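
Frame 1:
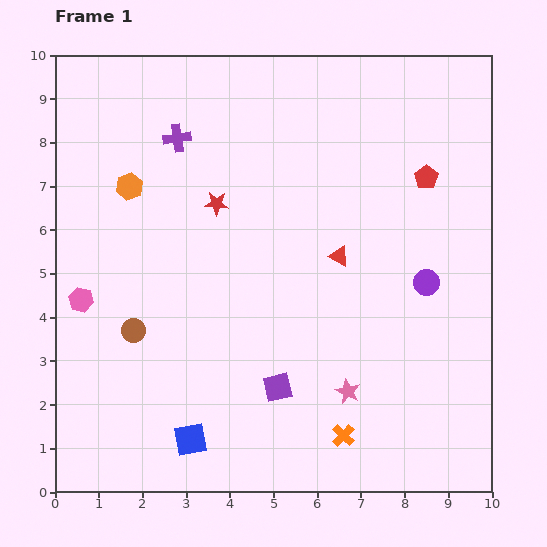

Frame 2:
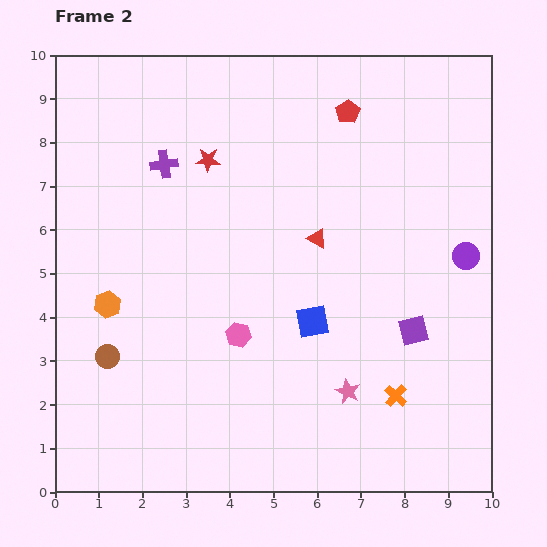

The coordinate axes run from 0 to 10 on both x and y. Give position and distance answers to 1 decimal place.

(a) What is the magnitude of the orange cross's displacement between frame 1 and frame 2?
1.5

The orange cross moved from (6.6, 1.3) to (7.8, 2.2), a distance of √(1.2² + 0.9²) ≈ 1.5.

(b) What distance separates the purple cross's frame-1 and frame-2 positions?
0.7

The purple cross moved from (2.8, 8.1) to (2.5, 7.5), a distance of √(0.3² + 0.6²) ≈ 0.7.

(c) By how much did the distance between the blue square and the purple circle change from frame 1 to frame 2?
-2.7

Distance in frame 1: 6.5. Distance in frame 2: 3.8.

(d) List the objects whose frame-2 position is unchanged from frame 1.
the pink star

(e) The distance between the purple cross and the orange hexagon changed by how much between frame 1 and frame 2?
+1.9

Distance in frame 1: 1.6. Distance in frame 2: 3.5.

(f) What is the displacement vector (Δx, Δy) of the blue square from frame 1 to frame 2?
(2.8, 2.7)

The blue square was at (3.1, 1.2) in frame 1 and (5.9, 3.9) in frame 2.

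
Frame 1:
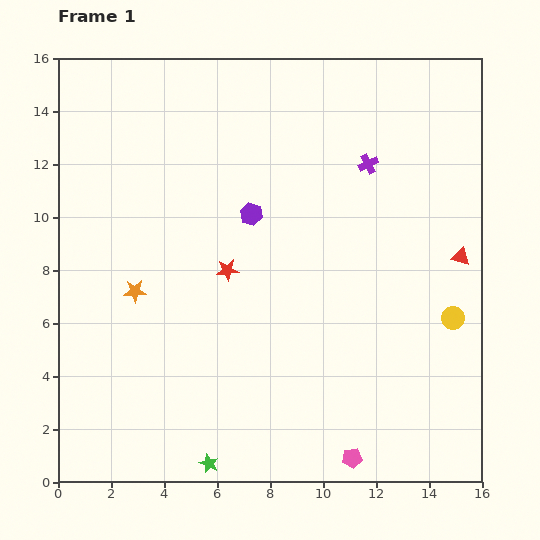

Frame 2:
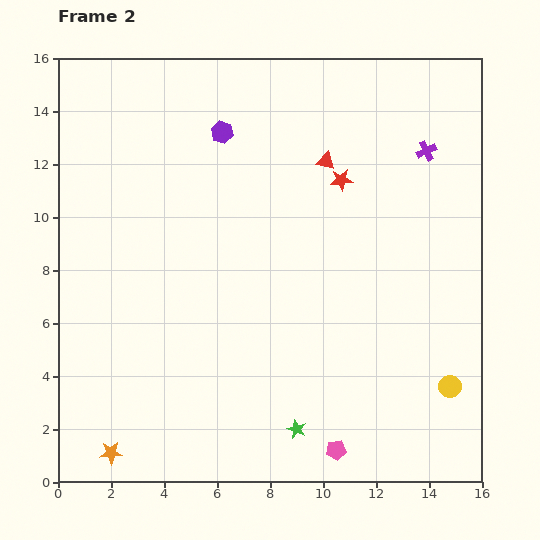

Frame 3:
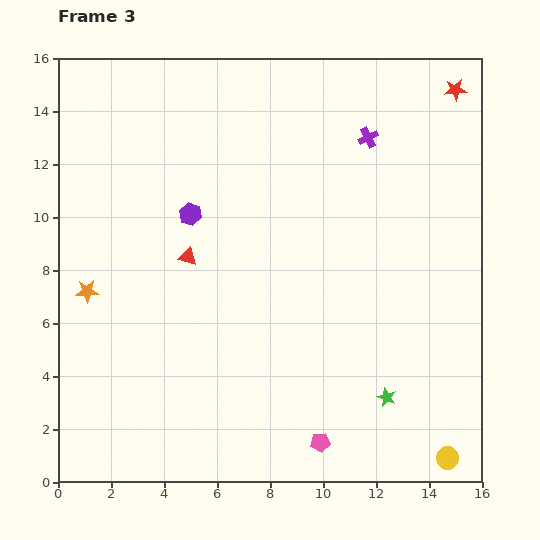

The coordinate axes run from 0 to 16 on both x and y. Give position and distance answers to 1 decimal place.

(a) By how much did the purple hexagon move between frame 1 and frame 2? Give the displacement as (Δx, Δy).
(-1.1, 3.1)

The purple hexagon was at (7.3, 10.1) in frame 1 and (6.2, 13.2) in frame 2.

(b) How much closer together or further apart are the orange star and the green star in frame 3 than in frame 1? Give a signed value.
+4.9

Distance in frame 1: 7.1. Distance in frame 3: 12.0.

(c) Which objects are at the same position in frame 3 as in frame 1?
none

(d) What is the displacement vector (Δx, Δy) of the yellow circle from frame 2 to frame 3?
(-0.1, -2.7)

The yellow circle was at (14.8, 3.6) in frame 2 and (14.7, 0.9) in frame 3.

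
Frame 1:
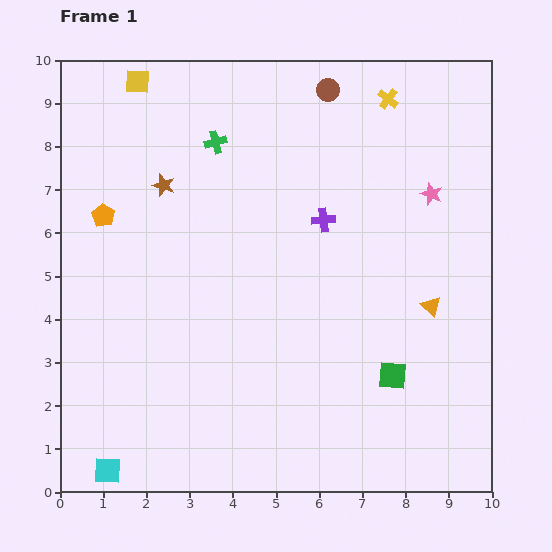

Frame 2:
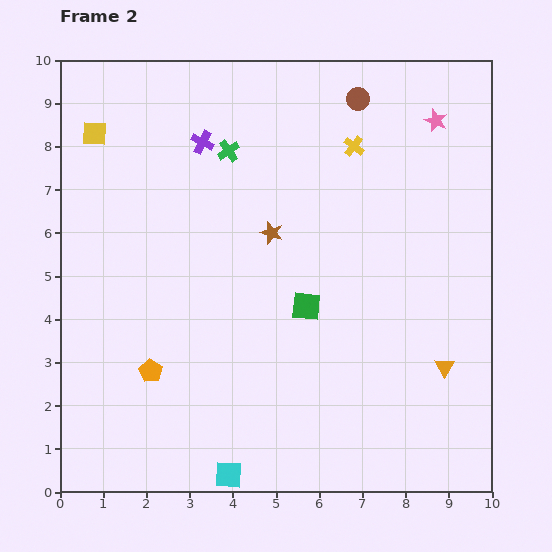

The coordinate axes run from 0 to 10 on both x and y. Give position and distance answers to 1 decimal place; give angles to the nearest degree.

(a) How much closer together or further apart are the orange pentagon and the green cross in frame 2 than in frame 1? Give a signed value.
+2.3

Distance in frame 1: 3.1. Distance in frame 2: 5.4.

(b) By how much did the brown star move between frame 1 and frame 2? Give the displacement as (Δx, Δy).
(2.5, -1.1)

The brown star was at (2.4, 7.1) in frame 1 and (4.9, 6.0) in frame 2.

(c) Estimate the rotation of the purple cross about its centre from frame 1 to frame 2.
32° clockwise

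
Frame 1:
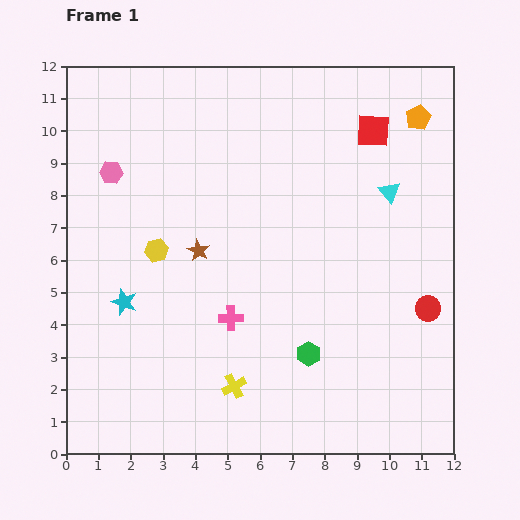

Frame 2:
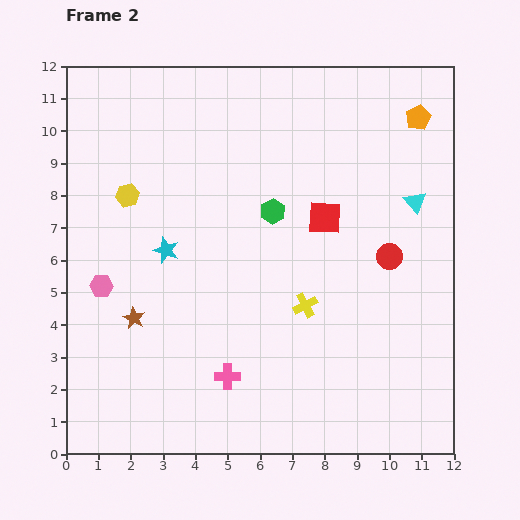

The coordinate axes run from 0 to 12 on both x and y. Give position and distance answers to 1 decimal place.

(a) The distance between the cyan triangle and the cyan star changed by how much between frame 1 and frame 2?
-1.1

Distance in frame 1: 8.9. Distance in frame 2: 7.8.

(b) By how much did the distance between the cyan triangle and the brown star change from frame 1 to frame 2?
+3.2

Distance in frame 1: 6.2. Distance in frame 2: 9.4.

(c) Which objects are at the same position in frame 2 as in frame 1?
the orange pentagon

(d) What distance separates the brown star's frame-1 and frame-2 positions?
2.9

The brown star moved from (4.1, 6.3) to (2.1, 4.2), a distance of √(2.0² + 2.1²) ≈ 2.9.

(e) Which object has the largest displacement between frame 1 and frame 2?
the green hexagon

(moved 4.5; next 3.5)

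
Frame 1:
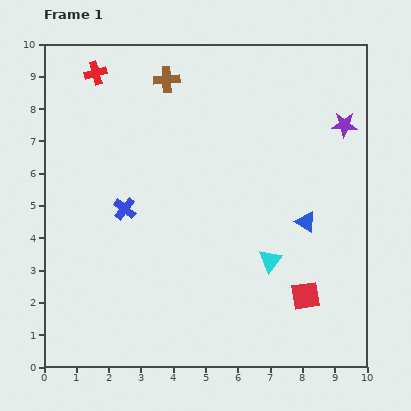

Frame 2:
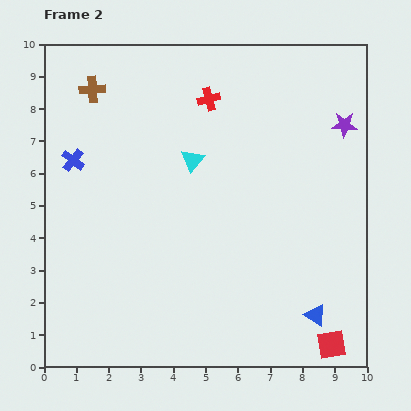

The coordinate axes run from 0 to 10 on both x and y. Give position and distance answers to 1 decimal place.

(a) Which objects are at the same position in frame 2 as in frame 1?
the purple star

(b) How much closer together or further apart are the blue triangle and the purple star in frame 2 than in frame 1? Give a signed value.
+2.8

Distance in frame 1: 3.2. Distance in frame 2: 6.0.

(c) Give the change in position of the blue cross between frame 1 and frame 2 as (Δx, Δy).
(-1.6, 1.5)

The blue cross was at (2.5, 4.9) in frame 1 and (0.9, 6.4) in frame 2.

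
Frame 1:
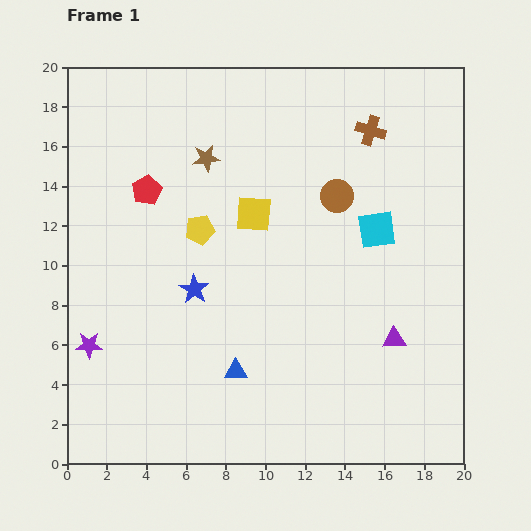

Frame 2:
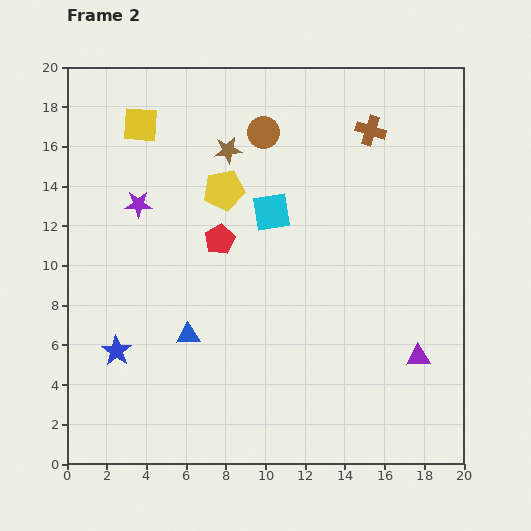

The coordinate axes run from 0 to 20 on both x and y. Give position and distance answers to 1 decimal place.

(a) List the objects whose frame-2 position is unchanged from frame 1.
the brown cross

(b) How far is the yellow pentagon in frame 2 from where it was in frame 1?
2.3

The yellow pentagon moved from (6.7, 11.8) to (7.9, 13.8), a distance of √(1.2² + 2.0²) ≈ 2.3.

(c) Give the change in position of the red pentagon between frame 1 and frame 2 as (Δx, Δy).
(3.7, -2.5)

The red pentagon was at (4.0, 13.8) in frame 1 and (7.7, 11.3) in frame 2.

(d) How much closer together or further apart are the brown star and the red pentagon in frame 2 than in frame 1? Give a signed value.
+1.1

Distance in frame 1: 3.4. Distance in frame 2: 4.5.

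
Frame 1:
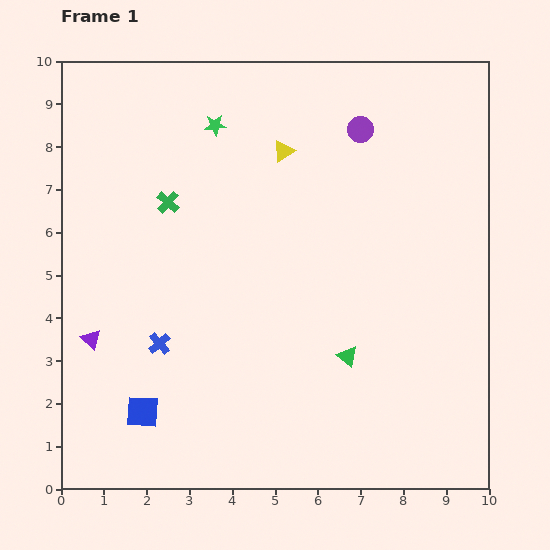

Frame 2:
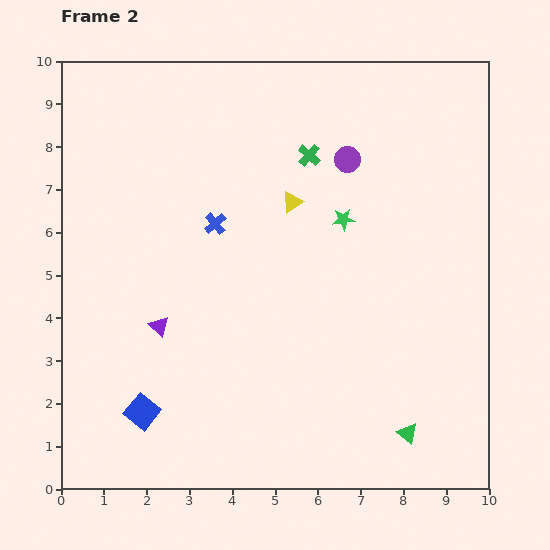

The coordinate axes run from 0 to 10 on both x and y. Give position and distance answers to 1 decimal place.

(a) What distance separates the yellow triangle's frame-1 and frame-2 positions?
1.2

The yellow triangle moved from (5.2, 7.9) to (5.4, 6.7), a distance of √(0.2² + 1.2²) ≈ 1.2.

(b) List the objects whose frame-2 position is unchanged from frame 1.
the blue square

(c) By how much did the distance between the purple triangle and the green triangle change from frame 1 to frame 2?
+0.3

Distance in frame 1: 6.0. Distance in frame 2: 6.3.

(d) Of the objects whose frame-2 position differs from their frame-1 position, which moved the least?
the purple circle

(moved 0.8)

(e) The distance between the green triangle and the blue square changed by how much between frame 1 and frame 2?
+1.2

Distance in frame 1: 5.0. Distance in frame 2: 6.2.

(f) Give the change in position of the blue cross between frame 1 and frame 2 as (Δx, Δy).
(1.3, 2.8)

The blue cross was at (2.3, 3.4) in frame 1 and (3.6, 6.2) in frame 2.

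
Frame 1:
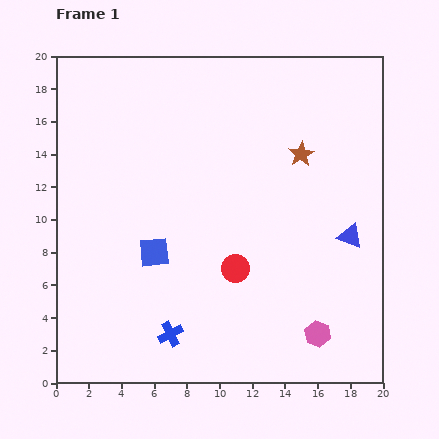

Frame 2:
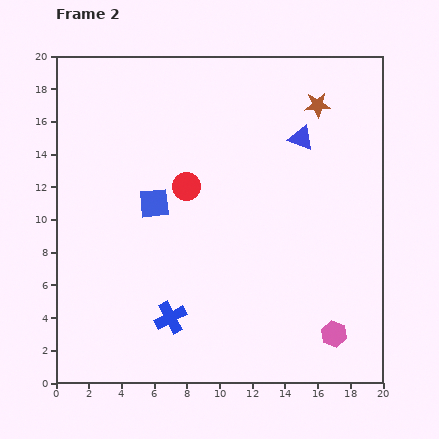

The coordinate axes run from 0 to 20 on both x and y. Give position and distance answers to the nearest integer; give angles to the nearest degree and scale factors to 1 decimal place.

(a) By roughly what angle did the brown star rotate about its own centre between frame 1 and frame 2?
26° clockwise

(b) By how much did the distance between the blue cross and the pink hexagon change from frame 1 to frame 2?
+1

Distance in frame 1: 9. Distance in frame 2: 10.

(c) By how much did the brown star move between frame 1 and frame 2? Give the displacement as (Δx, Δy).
(1, 3)

The brown star was at (15, 14) in frame 1 and (16, 17) in frame 2.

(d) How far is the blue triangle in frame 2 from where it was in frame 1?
7

The blue triangle moved from (18, 9) to (15, 15), a distance of √(3² + 6²) ≈ 7.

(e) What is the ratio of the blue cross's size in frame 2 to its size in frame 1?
1.3×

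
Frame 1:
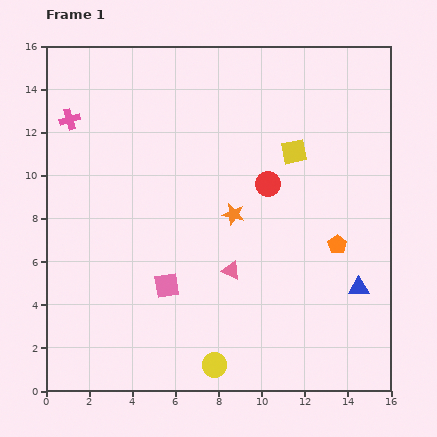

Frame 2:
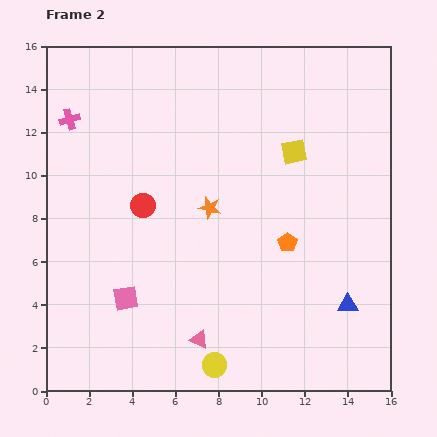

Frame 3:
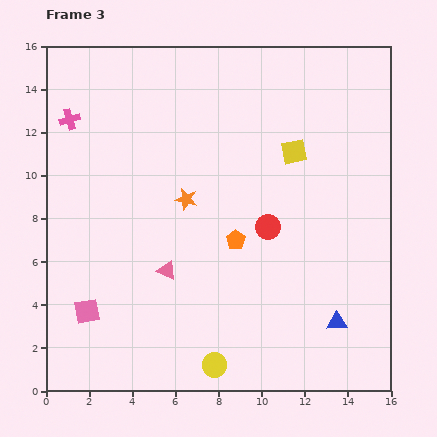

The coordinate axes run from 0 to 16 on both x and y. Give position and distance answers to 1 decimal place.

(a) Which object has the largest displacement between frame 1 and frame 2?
the red circle

(moved 5.9; next 3.5)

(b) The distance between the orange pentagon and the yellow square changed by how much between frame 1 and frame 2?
-0.5

Distance in frame 1: 4.7. Distance in frame 2: 4.2.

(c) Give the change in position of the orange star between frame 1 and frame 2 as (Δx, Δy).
(-1.1, 0.3)

The orange star was at (8.7, 8.2) in frame 1 and (7.6, 8.5) in frame 2.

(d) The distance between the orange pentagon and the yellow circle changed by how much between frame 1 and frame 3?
-2.1

Distance in frame 1: 8.0. Distance in frame 3: 5.9.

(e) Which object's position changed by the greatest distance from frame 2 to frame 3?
the red circle

(moved 5.9; next 3.5)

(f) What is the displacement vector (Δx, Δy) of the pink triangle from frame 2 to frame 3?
(-1.5, 3.2)

The pink triangle was at (7.1, 2.4) in frame 2 and (5.6, 5.6) in frame 3.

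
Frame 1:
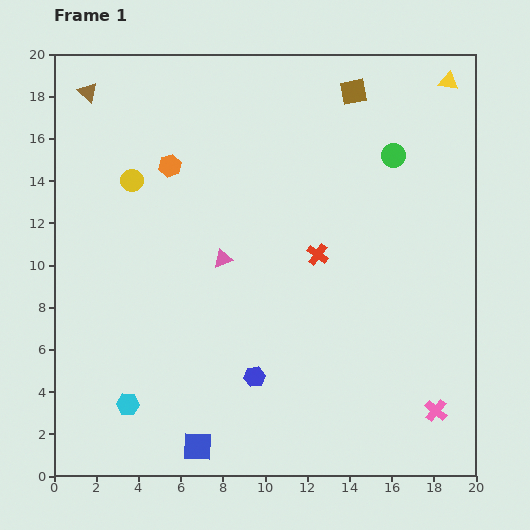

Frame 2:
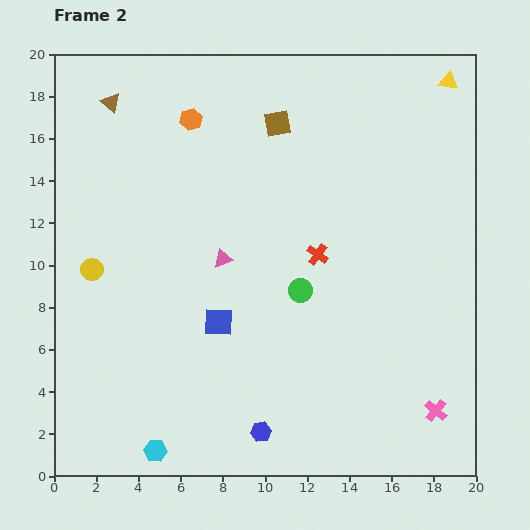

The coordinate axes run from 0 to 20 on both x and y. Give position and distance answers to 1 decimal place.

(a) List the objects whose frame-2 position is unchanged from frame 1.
the yellow triangle, the pink cross, the red cross, the pink triangle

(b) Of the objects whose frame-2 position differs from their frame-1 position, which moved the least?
the brown triangle

(moved 1.2)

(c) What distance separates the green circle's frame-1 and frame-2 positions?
7.8

The green circle moved from (16.1, 15.2) to (11.7, 8.8), a distance of √(4.4² + 6.4²) ≈ 7.8.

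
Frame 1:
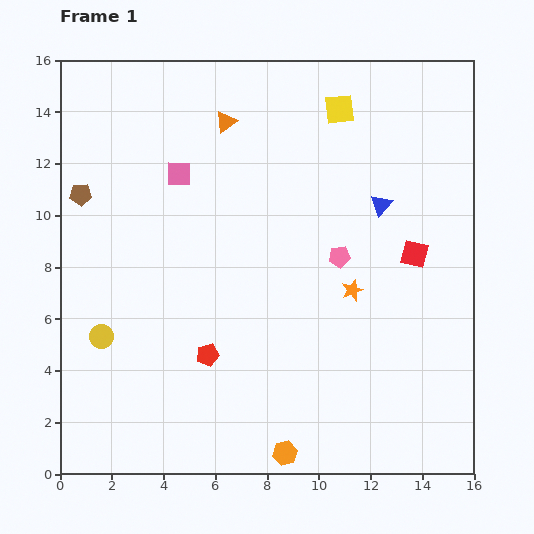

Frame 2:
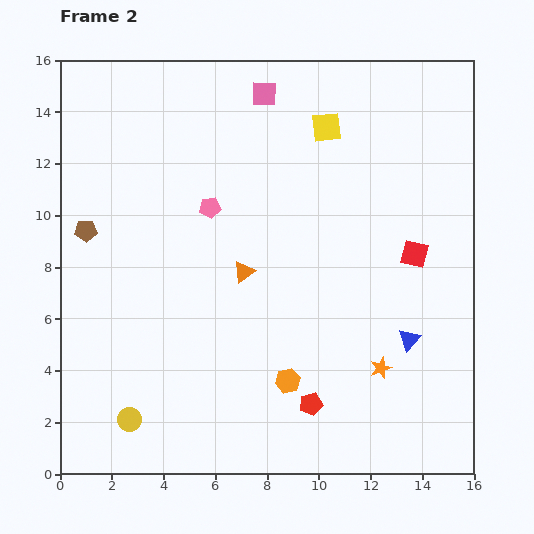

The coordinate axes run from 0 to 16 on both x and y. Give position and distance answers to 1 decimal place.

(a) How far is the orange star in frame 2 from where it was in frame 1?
3.2

The orange star moved from (11.3, 7.1) to (12.4, 4.1), a distance of √(1.1² + 3.0²) ≈ 3.2.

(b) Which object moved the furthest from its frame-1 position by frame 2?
the orange triangle

(moved 5.8; next 5.3)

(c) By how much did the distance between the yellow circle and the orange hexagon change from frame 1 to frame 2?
-2.1

Distance in frame 1: 8.4. Distance in frame 2: 6.3.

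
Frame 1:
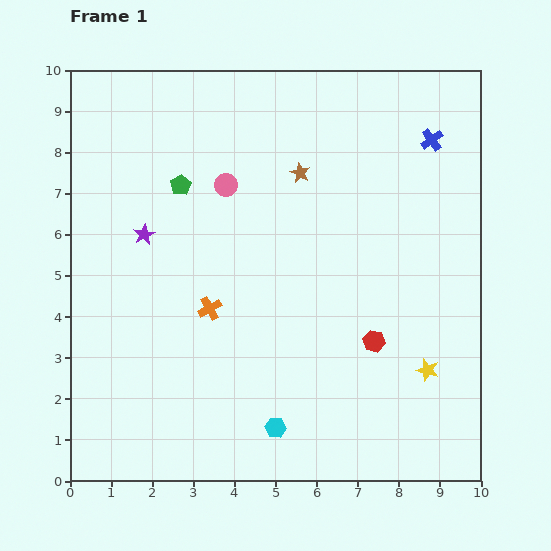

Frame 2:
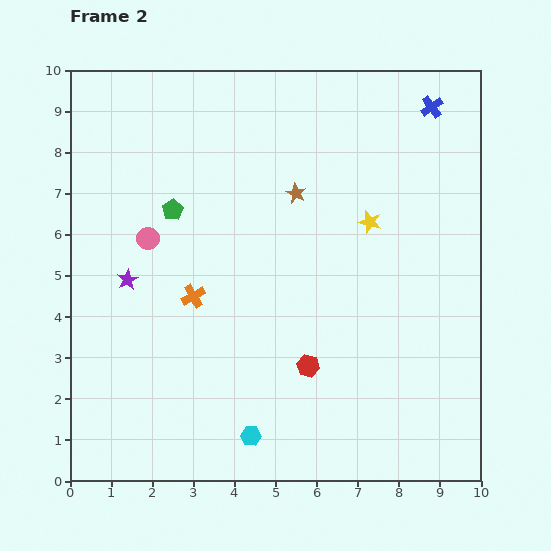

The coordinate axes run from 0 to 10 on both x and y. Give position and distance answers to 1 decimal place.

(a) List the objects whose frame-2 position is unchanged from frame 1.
none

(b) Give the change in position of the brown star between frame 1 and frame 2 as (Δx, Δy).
(-0.1, -0.5)

The brown star was at (5.6, 7.5) in frame 1 and (5.5, 7.0) in frame 2.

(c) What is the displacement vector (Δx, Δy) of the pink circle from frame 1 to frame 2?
(-1.9, -1.3)

The pink circle was at (3.8, 7.2) in frame 1 and (1.9, 5.9) in frame 2.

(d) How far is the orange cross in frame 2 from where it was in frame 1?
0.5

The orange cross moved from (3.4, 4.2) to (3.0, 4.5), a distance of √(0.4² + 0.3²) ≈ 0.5.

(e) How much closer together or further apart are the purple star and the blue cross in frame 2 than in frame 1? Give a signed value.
+1.1

Distance in frame 1: 7.4. Distance in frame 2: 8.5.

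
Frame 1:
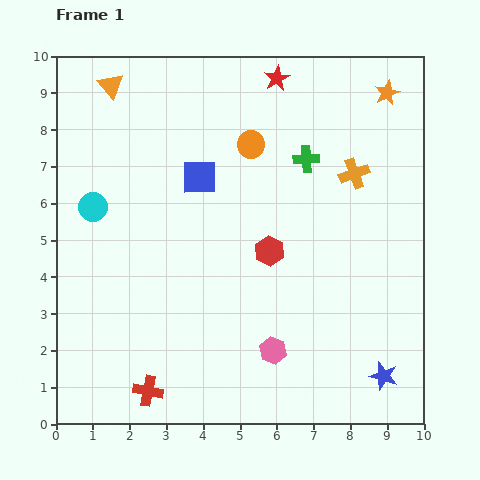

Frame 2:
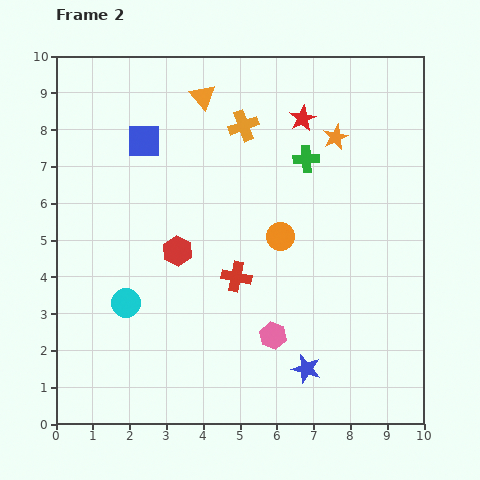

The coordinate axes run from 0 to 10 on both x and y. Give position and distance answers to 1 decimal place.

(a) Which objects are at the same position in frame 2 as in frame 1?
the green cross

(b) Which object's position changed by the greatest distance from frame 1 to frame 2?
the red cross

(moved 3.9; next 3.3)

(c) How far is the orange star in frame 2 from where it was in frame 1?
1.8

The orange star moved from (9.0, 9.0) to (7.6, 7.8), a distance of √(1.4² + 1.2²) ≈ 1.8.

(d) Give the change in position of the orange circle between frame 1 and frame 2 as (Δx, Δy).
(0.8, -2.5)

The orange circle was at (5.3, 7.6) in frame 1 and (6.1, 5.1) in frame 2.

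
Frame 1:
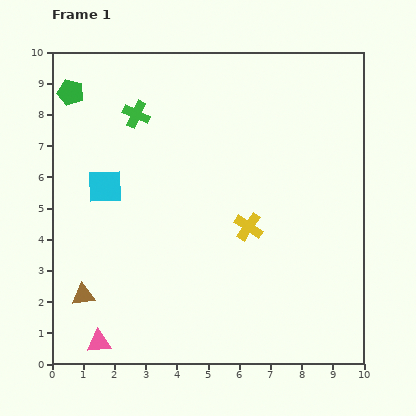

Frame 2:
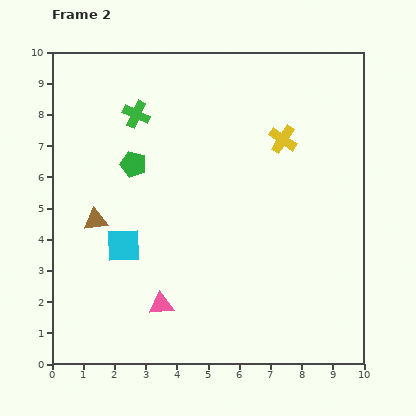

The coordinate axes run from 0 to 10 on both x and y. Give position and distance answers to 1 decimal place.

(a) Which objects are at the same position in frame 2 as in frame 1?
the green cross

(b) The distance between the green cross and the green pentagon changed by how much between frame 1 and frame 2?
-0.6

Distance in frame 1: 2.2. Distance in frame 2: 1.6.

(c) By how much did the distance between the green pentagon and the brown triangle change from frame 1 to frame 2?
-4.3

Distance in frame 1: 6.5. Distance in frame 2: 2.2.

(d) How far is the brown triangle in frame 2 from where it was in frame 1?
2.4

The brown triangle moved from (1.0, 2.2) to (1.4, 4.6), a distance of √(0.4² + 2.4²) ≈ 2.4.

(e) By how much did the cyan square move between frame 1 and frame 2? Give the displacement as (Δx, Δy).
(0.6, -1.9)

The cyan square was at (1.7, 5.7) in frame 1 and (2.3, 3.8) in frame 2.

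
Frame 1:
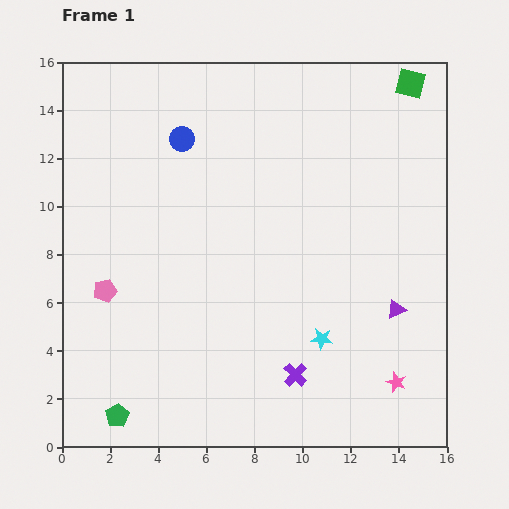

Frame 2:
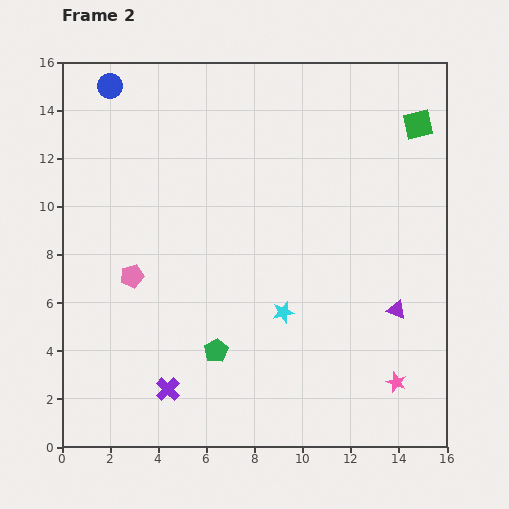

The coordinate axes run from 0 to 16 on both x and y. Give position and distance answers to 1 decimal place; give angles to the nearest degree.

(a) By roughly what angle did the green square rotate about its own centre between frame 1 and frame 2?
26° counter-clockwise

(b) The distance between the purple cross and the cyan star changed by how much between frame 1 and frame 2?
+3.9

Distance in frame 1: 1.9. Distance in frame 2: 5.8.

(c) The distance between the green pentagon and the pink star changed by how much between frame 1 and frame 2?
-4.1

Distance in frame 1: 11.7. Distance in frame 2: 7.6.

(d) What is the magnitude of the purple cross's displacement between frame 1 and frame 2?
5.3

The purple cross moved from (9.7, 3.0) to (4.4, 2.4), a distance of √(5.3² + 0.6²) ≈ 5.3.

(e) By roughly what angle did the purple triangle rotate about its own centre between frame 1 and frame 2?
44° clockwise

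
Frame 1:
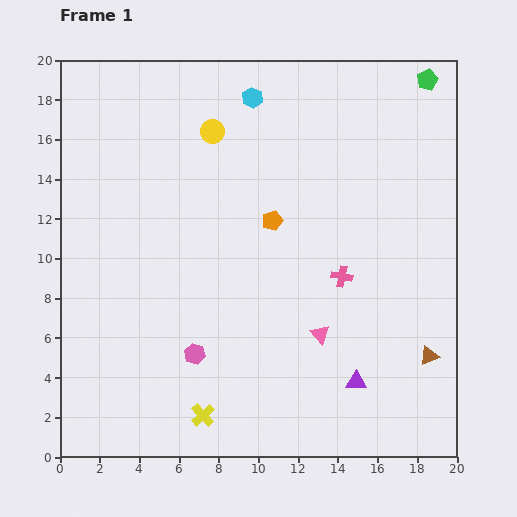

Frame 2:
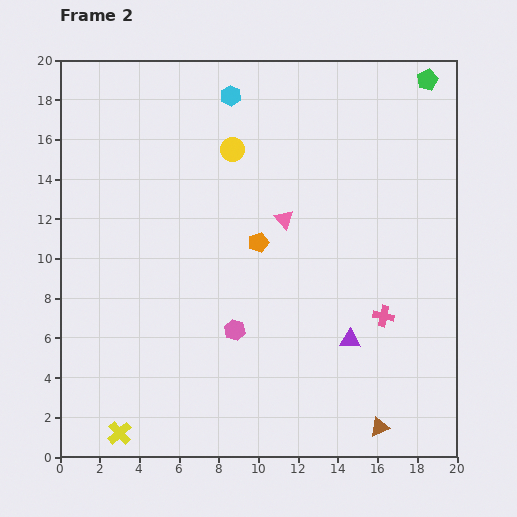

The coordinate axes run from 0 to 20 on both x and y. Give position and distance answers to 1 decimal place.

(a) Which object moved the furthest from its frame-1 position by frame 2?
the pink triangle

(moved 6.1; next 4.4)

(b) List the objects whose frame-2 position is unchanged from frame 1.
the green pentagon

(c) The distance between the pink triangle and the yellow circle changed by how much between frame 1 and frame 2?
-7.1

Distance in frame 1: 11.5. Distance in frame 2: 4.4.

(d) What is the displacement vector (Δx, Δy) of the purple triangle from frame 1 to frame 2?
(-0.3, 2.1)

The purple triangle was at (14.9, 3.8) in frame 1 and (14.6, 5.9) in frame 2.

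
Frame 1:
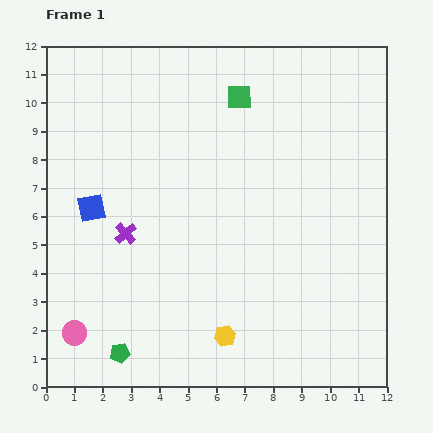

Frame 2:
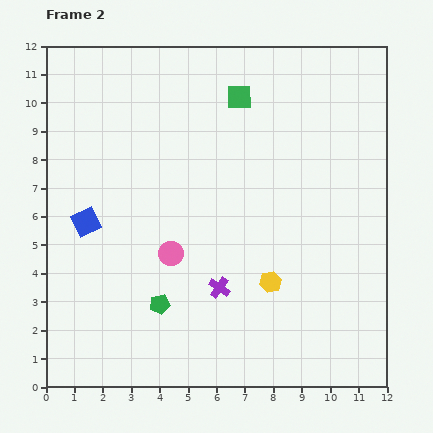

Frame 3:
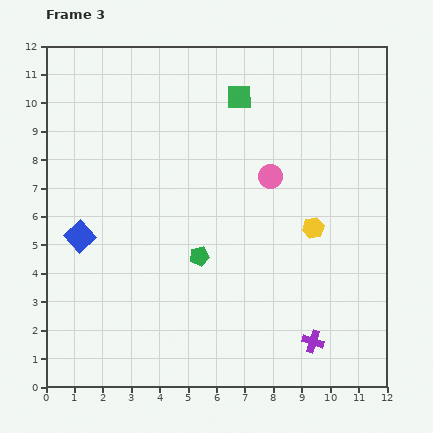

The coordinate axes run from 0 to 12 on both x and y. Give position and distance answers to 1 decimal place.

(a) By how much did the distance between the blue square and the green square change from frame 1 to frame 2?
+0.5

Distance in frame 1: 6.5. Distance in frame 2: 7.0.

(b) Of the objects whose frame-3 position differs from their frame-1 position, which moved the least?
the blue square

(moved 1.1)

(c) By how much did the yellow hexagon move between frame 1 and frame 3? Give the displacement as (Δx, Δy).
(3.1, 3.8)

The yellow hexagon was at (6.3, 1.8) in frame 1 and (9.4, 5.6) in frame 3.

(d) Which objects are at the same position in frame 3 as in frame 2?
the green square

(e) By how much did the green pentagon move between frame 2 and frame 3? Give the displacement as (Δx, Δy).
(1.4, 1.7)

The green pentagon was at (4.0, 2.9) in frame 2 and (5.4, 4.6) in frame 3.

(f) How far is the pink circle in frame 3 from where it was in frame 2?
4.4

The pink circle moved from (4.4, 4.7) to (7.9, 7.4), a distance of √(3.5² + 2.7²) ≈ 4.4.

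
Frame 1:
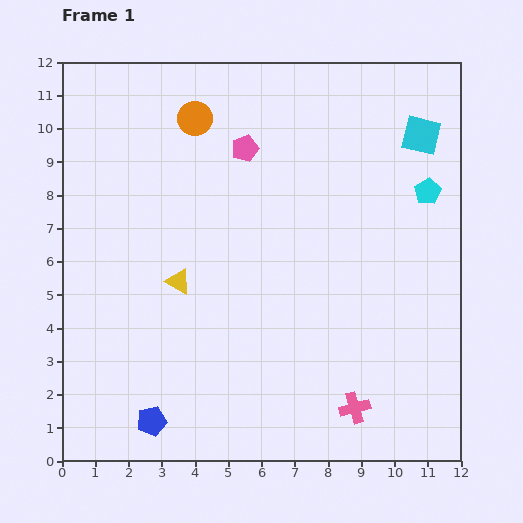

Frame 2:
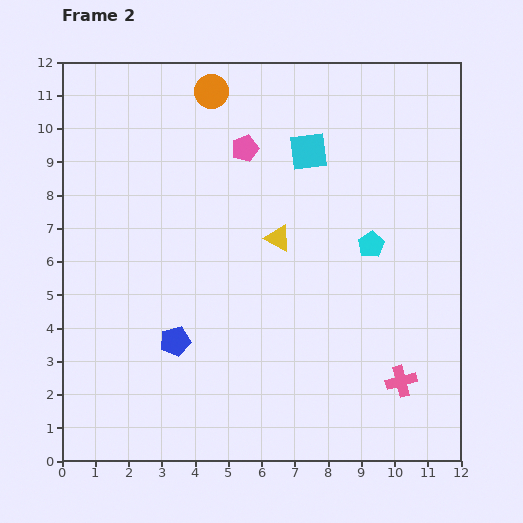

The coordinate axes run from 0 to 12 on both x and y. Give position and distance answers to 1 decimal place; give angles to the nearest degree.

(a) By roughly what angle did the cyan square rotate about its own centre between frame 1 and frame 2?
20° counter-clockwise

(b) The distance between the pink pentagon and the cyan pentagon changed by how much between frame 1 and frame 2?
-0.9

Distance in frame 1: 5.7. Distance in frame 2: 4.8.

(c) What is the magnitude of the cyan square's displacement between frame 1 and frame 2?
3.4

The cyan square moved from (10.8, 9.8) to (7.4, 9.3), a distance of √(3.4² + 0.5²) ≈ 3.4.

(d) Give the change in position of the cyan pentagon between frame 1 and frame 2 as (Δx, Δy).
(-1.7, -1.6)

The cyan pentagon was at (11.0, 8.1) in frame 1 and (9.3, 6.5) in frame 2.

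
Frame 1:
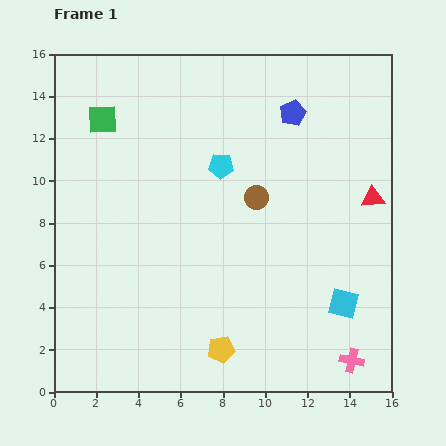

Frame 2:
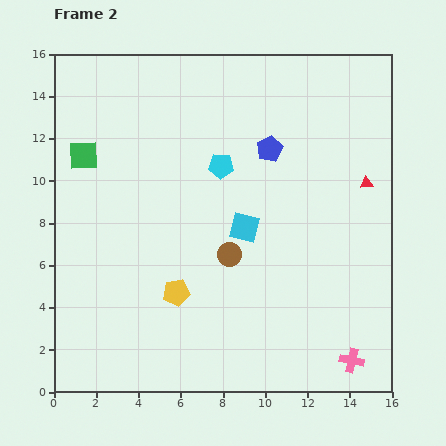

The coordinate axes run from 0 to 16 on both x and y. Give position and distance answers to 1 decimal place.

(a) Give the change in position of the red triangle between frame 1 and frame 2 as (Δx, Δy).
(-0.3, 0.7)

The red triangle was at (15.1, 9.2) in frame 1 and (14.8, 9.9) in frame 2.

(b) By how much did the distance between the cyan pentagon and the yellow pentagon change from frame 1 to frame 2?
-2.3

Distance in frame 1: 8.7. Distance in frame 2: 6.4.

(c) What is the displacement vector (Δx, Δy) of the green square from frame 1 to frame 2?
(-0.9, -1.7)

The green square was at (2.3, 12.9) in frame 1 and (1.4, 11.2) in frame 2.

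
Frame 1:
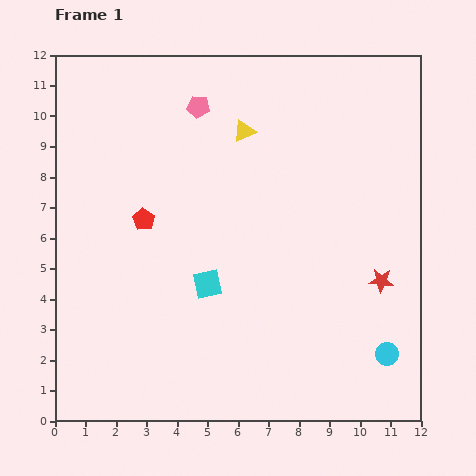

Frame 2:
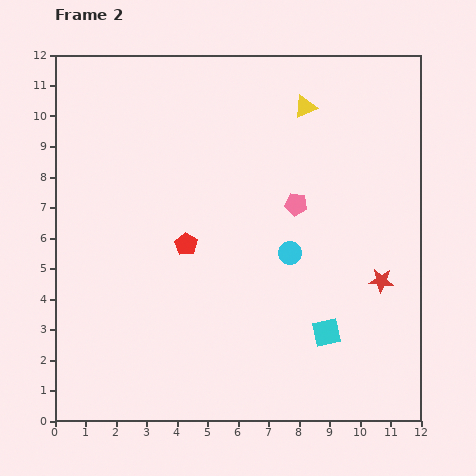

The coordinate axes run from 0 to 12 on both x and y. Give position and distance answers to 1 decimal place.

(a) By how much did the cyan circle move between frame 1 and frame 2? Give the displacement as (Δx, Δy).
(-3.2, 3.3)

The cyan circle was at (10.9, 2.2) in frame 1 and (7.7, 5.5) in frame 2.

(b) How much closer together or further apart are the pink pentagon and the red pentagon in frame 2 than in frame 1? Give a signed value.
-0.3

Distance in frame 1: 4.1. Distance in frame 2: 3.8.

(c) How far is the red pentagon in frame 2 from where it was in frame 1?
1.6

The red pentagon moved from (2.9, 6.6) to (4.3, 5.8), a distance of √(1.4² + 0.8²) ≈ 1.6.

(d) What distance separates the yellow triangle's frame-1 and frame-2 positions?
2.2

The yellow triangle moved from (6.2, 9.5) to (8.2, 10.3), a distance of √(2.0² + 0.8²) ≈ 2.2.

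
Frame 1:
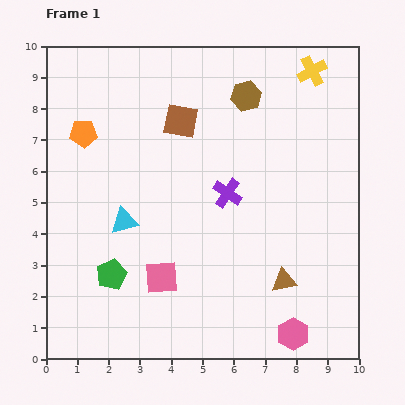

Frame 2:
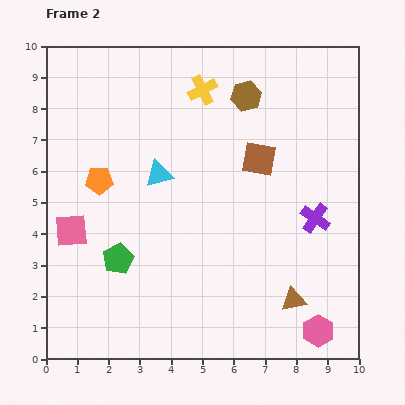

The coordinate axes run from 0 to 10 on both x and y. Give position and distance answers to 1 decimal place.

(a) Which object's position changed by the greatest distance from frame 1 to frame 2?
the yellow cross

(moved 3.6; next 3.3)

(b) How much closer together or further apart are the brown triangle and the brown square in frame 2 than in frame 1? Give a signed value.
-1.5

Distance in frame 1: 6.1. Distance in frame 2: 4.6.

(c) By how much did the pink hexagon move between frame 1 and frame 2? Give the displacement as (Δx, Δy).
(0.8, 0.1)

The pink hexagon was at (7.9, 0.8) in frame 1 and (8.7, 0.9) in frame 2.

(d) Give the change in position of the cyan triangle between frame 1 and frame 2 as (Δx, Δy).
(1.1, 1.5)

The cyan triangle was at (2.5, 4.4) in frame 1 and (3.6, 5.9) in frame 2.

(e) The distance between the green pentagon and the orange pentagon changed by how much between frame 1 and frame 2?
-2.0

Distance in frame 1: 4.6. Distance in frame 2: 2.6.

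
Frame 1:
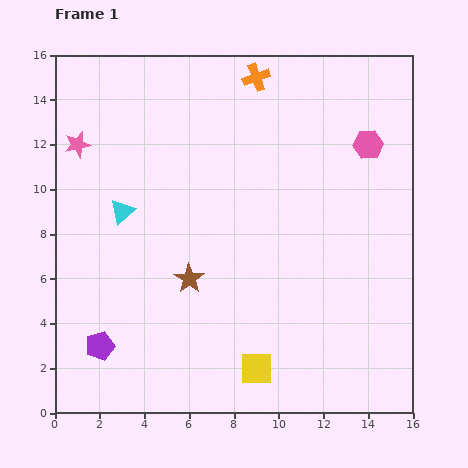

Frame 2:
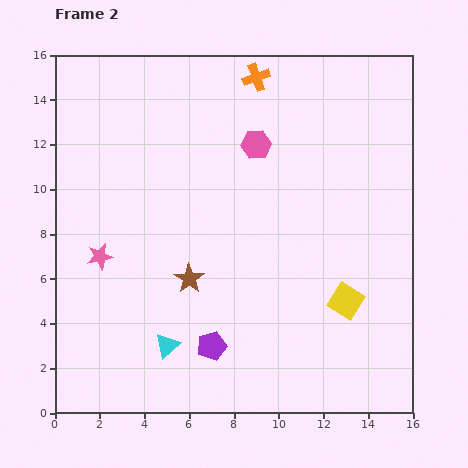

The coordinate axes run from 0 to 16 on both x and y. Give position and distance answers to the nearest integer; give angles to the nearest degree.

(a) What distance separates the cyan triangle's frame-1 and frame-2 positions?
6

The cyan triangle moved from (3, 9) to (5, 3), a distance of √(2² + 6²) ≈ 6.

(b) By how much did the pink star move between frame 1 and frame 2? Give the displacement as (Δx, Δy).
(1, -5)

The pink star was at (1, 12) in frame 1 and (2, 7) in frame 2.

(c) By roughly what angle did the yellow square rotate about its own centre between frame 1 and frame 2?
31° clockwise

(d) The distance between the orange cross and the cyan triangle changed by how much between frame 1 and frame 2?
+5

Distance in frame 1: 8. Distance in frame 2: 13.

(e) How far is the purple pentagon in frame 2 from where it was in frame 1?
5

The purple pentagon moved from (2, 3) to (7, 3), a distance of √(5² + 0²) ≈ 5.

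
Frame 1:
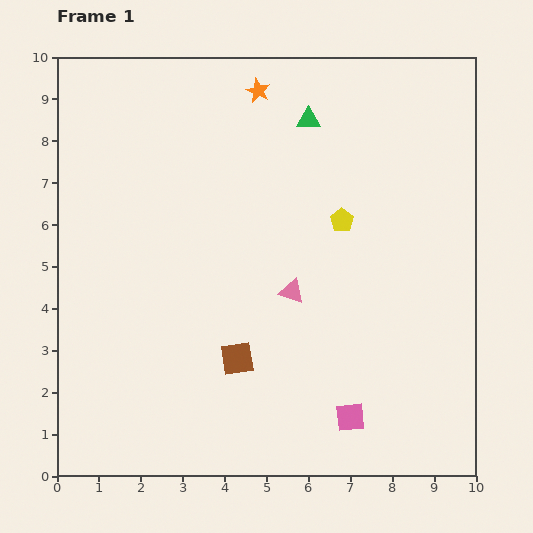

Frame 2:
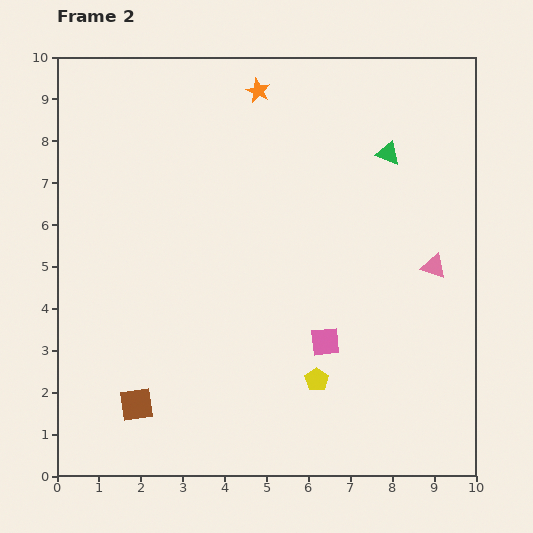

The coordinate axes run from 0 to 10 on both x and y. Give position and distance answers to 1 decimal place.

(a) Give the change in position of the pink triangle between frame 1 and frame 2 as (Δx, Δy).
(3.4, 0.6)

The pink triangle was at (5.6, 4.4) in frame 1 and (9.0, 5.0) in frame 2.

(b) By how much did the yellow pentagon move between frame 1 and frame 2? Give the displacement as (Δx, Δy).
(-0.6, -3.8)

The yellow pentagon was at (6.8, 6.1) in frame 1 and (6.2, 2.3) in frame 2.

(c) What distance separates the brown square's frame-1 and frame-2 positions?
2.6

The brown square moved from (4.3, 2.8) to (1.9, 1.7), a distance of √(2.4² + 1.1²) ≈ 2.6.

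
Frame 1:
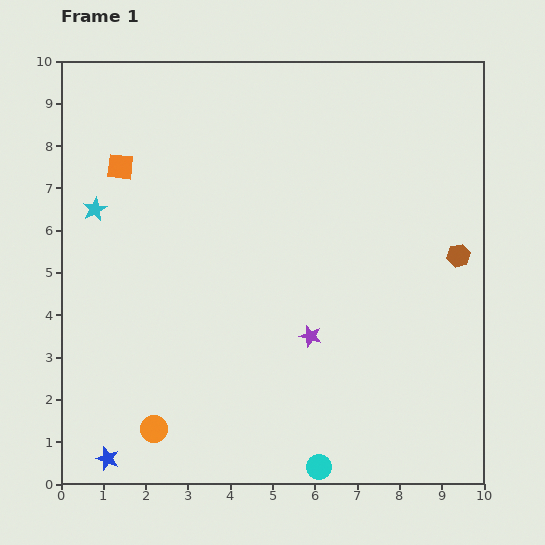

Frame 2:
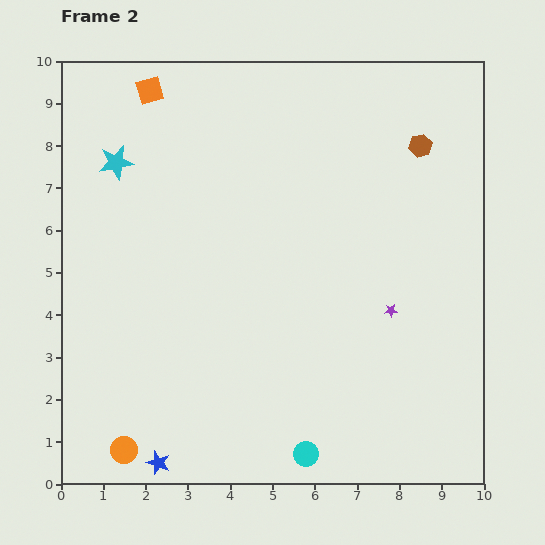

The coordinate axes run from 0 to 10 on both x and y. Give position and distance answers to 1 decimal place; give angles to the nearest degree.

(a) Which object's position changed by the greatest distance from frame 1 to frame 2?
the brown hexagon

(moved 2.8; next 2.0)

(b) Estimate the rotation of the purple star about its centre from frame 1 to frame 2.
21° counter-clockwise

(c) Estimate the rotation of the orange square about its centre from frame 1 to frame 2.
23° counter-clockwise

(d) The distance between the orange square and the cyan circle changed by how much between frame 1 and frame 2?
+0.9

Distance in frame 1: 8.5. Distance in frame 2: 9.4.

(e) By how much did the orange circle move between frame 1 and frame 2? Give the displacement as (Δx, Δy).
(-0.7, -0.5)

The orange circle was at (2.2, 1.3) in frame 1 and (1.5, 0.8) in frame 2.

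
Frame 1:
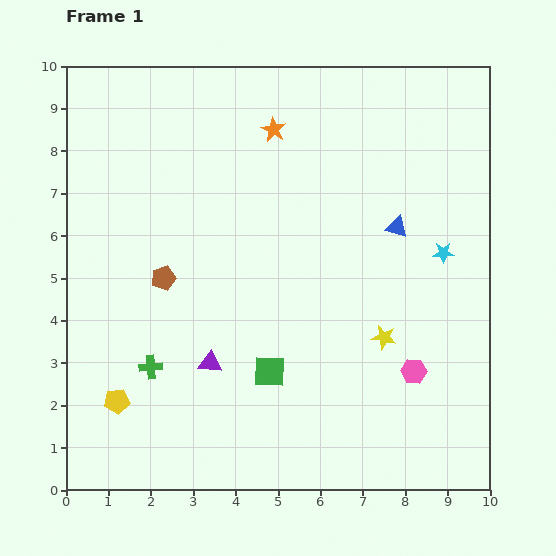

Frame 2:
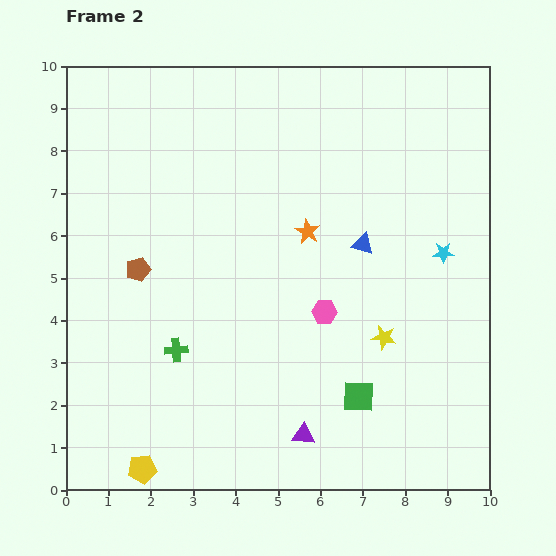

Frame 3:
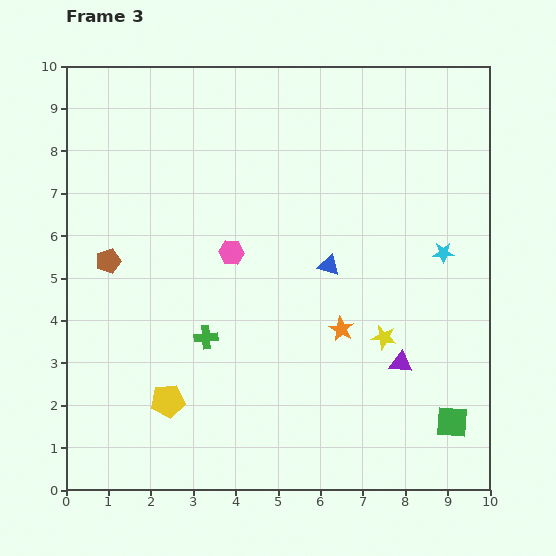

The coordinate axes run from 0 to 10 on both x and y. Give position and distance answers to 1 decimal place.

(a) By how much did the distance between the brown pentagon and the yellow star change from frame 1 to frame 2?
+0.6

Distance in frame 1: 5.4. Distance in frame 2: 6.0.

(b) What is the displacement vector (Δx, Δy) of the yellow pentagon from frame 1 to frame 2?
(0.6, -1.6)

The yellow pentagon was at (1.2, 2.1) in frame 1 and (1.8, 0.5) in frame 2.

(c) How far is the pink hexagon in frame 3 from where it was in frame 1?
5.1

The pink hexagon moved from (8.2, 2.8) to (3.9, 5.6), a distance of √(4.3² + 2.8²) ≈ 5.1.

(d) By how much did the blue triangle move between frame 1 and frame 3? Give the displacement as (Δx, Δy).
(-1.6, -0.9)

The blue triangle was at (7.8, 6.2) in frame 1 and (6.2, 5.3) in frame 3.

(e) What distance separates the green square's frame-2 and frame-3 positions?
2.3

The green square moved from (6.9, 2.2) to (9.1, 1.6), a distance of √(2.2² + 0.6²) ≈ 2.3.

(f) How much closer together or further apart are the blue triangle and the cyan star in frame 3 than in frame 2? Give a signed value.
+0.8

Distance in frame 2: 1.9. Distance in frame 3: 2.7.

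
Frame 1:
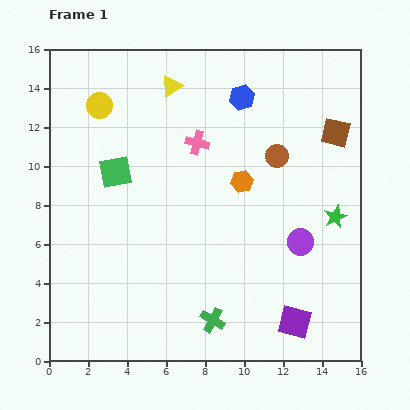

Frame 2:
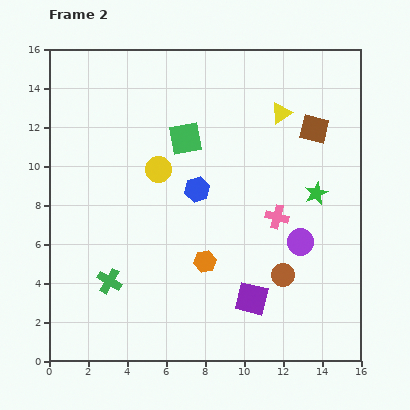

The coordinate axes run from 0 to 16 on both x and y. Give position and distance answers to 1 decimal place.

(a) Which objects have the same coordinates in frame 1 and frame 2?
the purple circle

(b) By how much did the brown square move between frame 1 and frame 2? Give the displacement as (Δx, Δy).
(-1.1, 0.2)

The brown square was at (14.7, 11.7) in frame 1 and (13.6, 11.9) in frame 2.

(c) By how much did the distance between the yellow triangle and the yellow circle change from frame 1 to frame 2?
+3.1

Distance in frame 1: 3.8. Distance in frame 2: 6.9.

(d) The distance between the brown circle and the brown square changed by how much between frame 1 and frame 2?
+4.5

Distance in frame 1: 3.2. Distance in frame 2: 7.7.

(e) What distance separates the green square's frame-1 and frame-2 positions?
4.0

The green square moved from (3.4, 9.7) to (7.0, 11.4), a distance of √(3.6² + 1.7²) ≈ 4.0.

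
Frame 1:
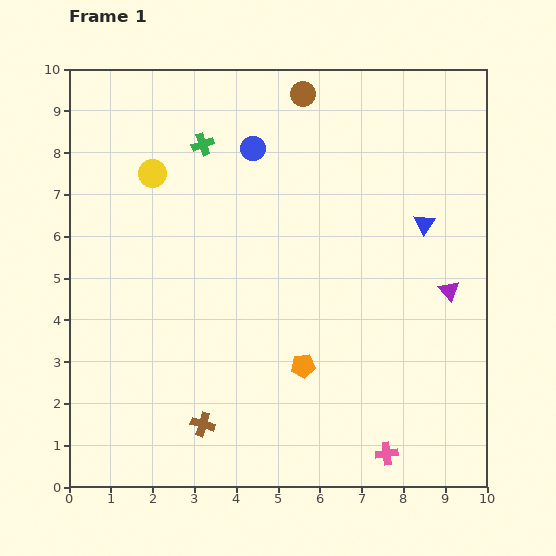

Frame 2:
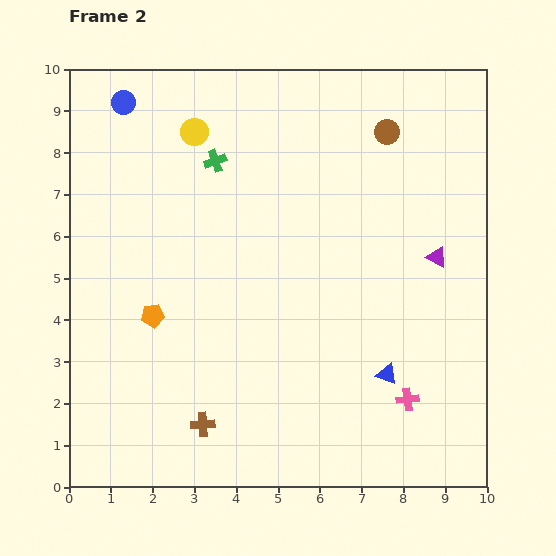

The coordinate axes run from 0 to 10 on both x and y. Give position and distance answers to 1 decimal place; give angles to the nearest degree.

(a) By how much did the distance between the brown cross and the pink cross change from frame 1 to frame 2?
+0.4

Distance in frame 1: 4.5. Distance in frame 2: 4.9.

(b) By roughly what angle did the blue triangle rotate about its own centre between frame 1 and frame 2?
45° counter-clockwise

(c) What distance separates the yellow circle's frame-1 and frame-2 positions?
1.4

The yellow circle moved from (2.0, 7.5) to (3.0, 8.5), a distance of √(1.0² + 1.0²) ≈ 1.4.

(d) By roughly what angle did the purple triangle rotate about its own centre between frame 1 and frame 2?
21° counter-clockwise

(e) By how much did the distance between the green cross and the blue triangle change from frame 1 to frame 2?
+0.9

Distance in frame 1: 5.6. Distance in frame 2: 6.5.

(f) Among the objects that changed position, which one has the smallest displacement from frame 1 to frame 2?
the green cross

(moved 0.5)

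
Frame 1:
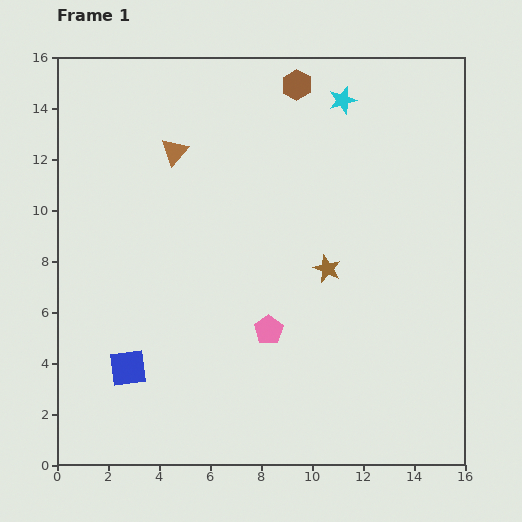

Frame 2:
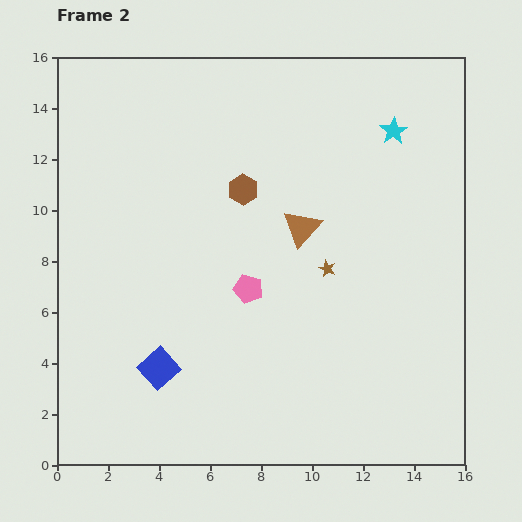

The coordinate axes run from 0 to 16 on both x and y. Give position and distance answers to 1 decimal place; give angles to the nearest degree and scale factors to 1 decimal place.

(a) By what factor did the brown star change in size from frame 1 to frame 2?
0.6×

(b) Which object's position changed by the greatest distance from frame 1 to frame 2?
the brown triangle

(moved 5.8; next 4.6)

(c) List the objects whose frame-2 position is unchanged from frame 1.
the brown star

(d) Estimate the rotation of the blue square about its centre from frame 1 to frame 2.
35° counter-clockwise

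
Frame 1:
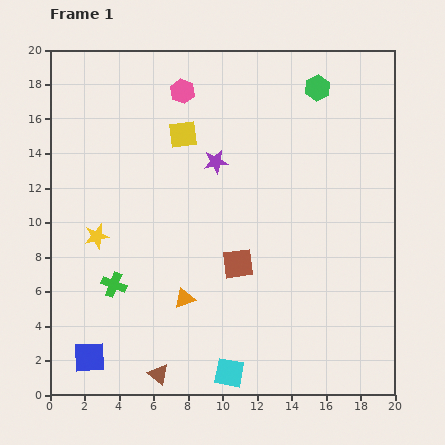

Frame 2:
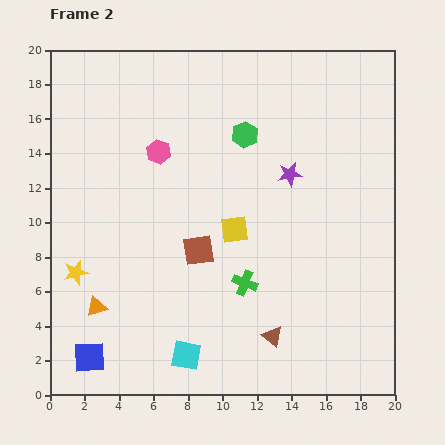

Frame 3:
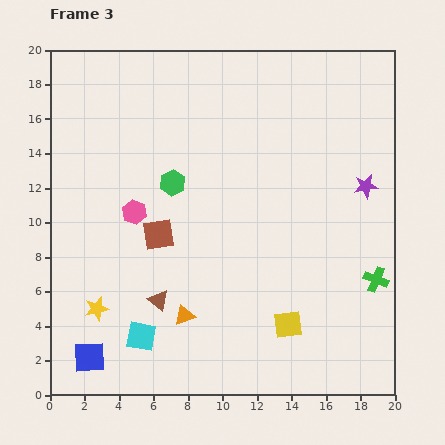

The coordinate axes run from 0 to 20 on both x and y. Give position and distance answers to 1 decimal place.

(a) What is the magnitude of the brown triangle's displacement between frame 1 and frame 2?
7.0

The brown triangle moved from (6.3, 1.2) to (12.9, 3.4), a distance of √(6.6² + 2.2²) ≈ 7.0.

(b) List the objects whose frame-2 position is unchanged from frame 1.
the blue square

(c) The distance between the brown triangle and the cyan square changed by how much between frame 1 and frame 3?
-1.8

Distance in frame 1: 4.1. Distance in frame 3: 2.3.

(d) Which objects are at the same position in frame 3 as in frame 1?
the blue square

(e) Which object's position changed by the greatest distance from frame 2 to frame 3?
the green cross

(moved 7.6; next 6.9)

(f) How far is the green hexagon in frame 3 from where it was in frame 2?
5.0

The green hexagon moved from (11.3, 15.1) to (7.1, 12.3), a distance of √(4.2² + 2.8²) ≈ 5.0.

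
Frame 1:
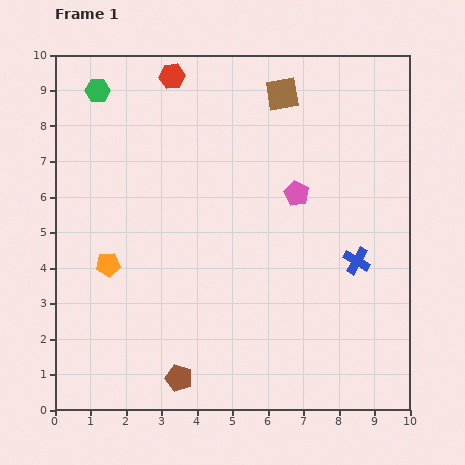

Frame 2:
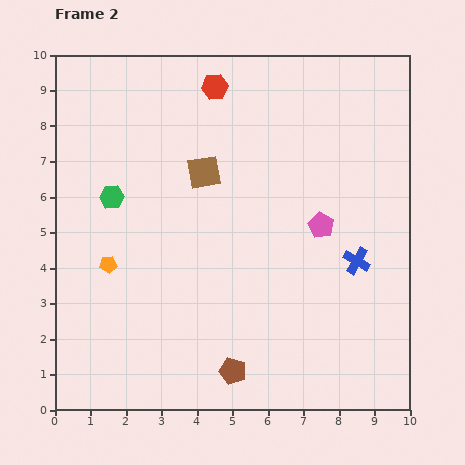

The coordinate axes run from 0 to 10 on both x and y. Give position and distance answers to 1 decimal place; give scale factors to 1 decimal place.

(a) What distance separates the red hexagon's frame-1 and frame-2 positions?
1.2

The red hexagon moved from (3.3, 9.4) to (4.5, 9.1), a distance of √(1.2² + 0.3²) ≈ 1.2.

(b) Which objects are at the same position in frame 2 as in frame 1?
the orange pentagon, the blue cross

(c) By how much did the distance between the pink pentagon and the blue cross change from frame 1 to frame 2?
-1.1

Distance in frame 1: 2.5. Distance in frame 2: 1.4.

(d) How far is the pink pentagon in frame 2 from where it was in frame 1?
1.1

The pink pentagon moved from (6.8, 6.1) to (7.5, 5.2), a distance of √(0.7² + 0.9²) ≈ 1.1.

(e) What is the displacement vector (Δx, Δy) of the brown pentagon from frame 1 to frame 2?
(1.5, 0.2)

The brown pentagon was at (3.5, 0.9) in frame 1 and (5.0, 1.1) in frame 2.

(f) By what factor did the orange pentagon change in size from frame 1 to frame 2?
0.7×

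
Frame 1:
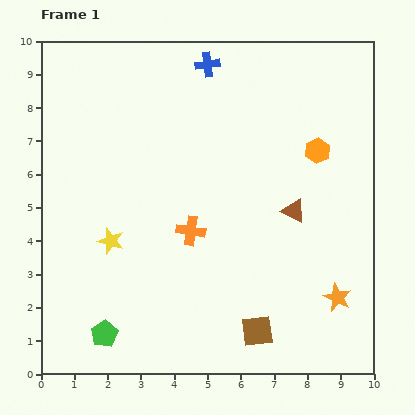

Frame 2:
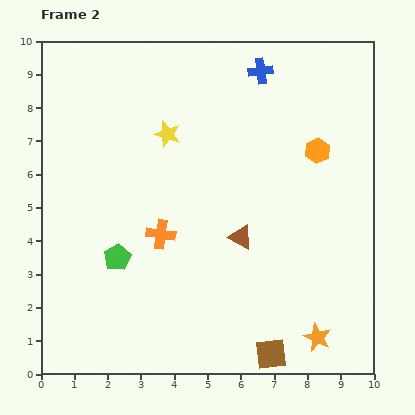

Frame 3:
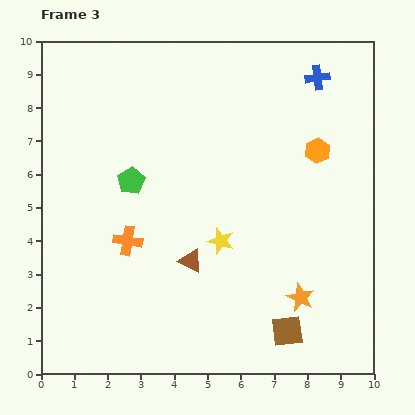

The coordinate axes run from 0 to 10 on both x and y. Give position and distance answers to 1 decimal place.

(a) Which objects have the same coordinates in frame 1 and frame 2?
the orange hexagon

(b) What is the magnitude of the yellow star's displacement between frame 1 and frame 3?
3.3

The yellow star moved from (2.1, 4.0) to (5.4, 4.0), a distance of √(3.3² + 0.0²) ≈ 3.3.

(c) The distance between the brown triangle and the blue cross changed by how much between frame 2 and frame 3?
+1.7

Distance in frame 2: 5.0. Distance in frame 3: 6.7.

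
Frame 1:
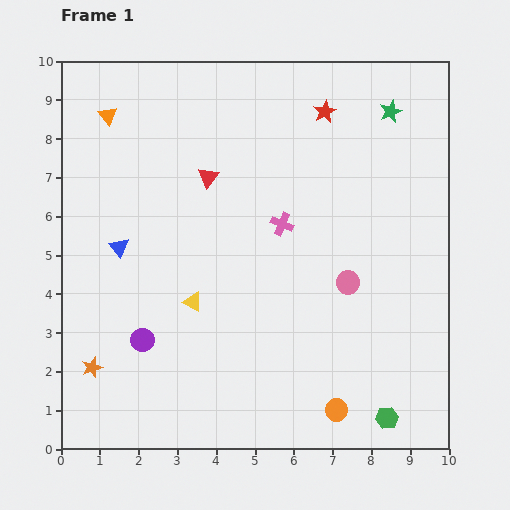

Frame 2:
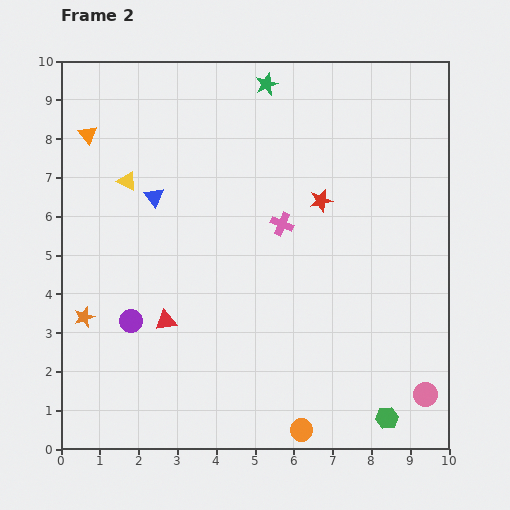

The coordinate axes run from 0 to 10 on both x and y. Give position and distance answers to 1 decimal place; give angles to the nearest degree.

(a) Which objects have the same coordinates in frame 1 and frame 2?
the pink cross, the green hexagon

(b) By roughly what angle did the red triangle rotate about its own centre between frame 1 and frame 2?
43° clockwise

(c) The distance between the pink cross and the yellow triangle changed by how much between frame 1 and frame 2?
+1.1

Distance in frame 1: 3.0. Distance in frame 2: 4.1.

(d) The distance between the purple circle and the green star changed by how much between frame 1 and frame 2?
-1.7

Distance in frame 1: 8.7. Distance in frame 2: 7.0.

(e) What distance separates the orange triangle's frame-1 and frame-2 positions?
0.7

The orange triangle moved from (1.2, 8.6) to (0.7, 8.1), a distance of √(0.5² + 0.5²) ≈ 0.7.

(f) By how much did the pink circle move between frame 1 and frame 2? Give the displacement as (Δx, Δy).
(2.0, -2.9)

The pink circle was at (7.4, 4.3) in frame 1 and (9.4, 1.4) in frame 2.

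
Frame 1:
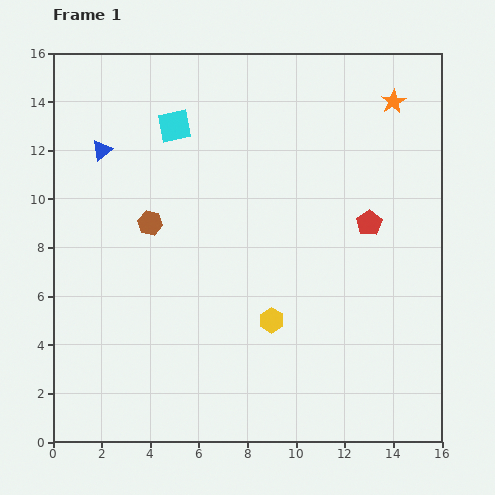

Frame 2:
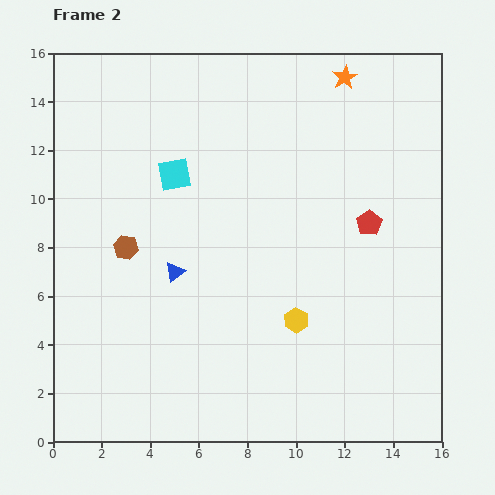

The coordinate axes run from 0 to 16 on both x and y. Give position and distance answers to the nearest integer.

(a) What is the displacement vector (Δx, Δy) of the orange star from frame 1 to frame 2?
(-2, 1)

The orange star was at (14, 14) in frame 1 and (12, 15) in frame 2.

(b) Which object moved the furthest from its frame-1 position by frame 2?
the blue triangle

(moved 6; next 2)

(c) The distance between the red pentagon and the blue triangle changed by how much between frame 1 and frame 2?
-3

Distance in frame 1: 11. Distance in frame 2: 8.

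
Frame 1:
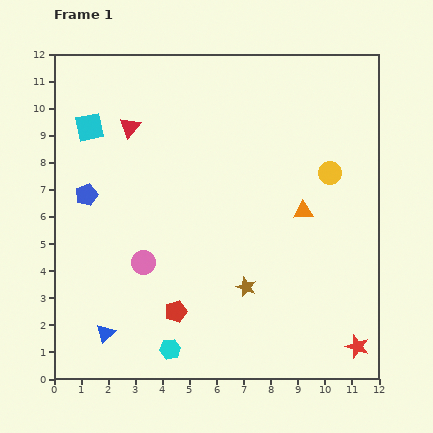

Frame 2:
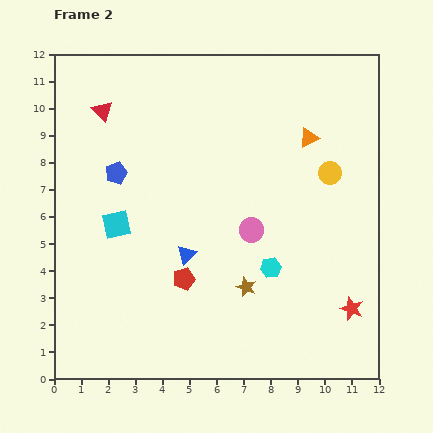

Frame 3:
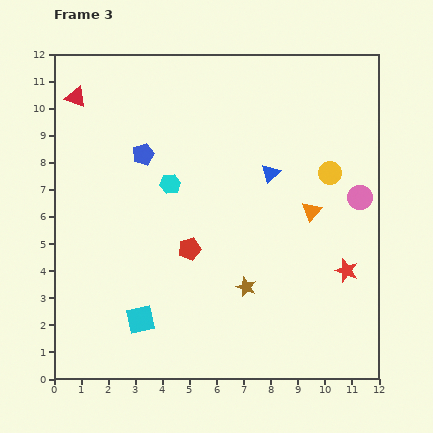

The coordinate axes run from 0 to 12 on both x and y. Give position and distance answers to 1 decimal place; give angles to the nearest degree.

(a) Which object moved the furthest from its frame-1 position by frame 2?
the cyan hexagon

(moved 4.8; next 4.2)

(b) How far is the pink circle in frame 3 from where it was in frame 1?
8.4

The pink circle moved from (3.3, 4.3) to (11.3, 6.7), a distance of √(8.0² + 2.4²) ≈ 8.4.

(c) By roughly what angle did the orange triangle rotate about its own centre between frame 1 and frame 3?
47° counter-clockwise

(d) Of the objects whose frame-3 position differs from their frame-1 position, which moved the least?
the orange triangle

(moved 0.3)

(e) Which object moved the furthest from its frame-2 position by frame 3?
the cyan hexagon

(moved 4.8; next 4.3)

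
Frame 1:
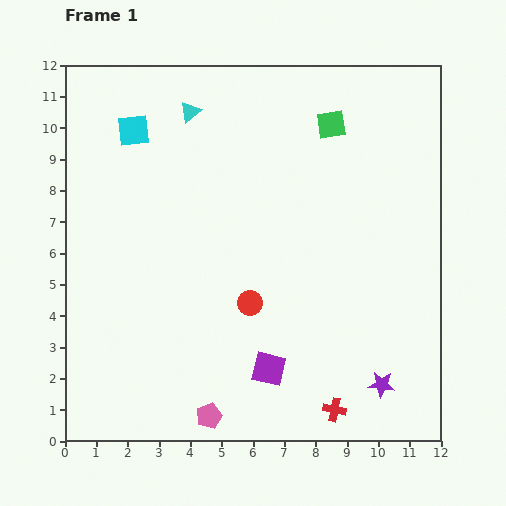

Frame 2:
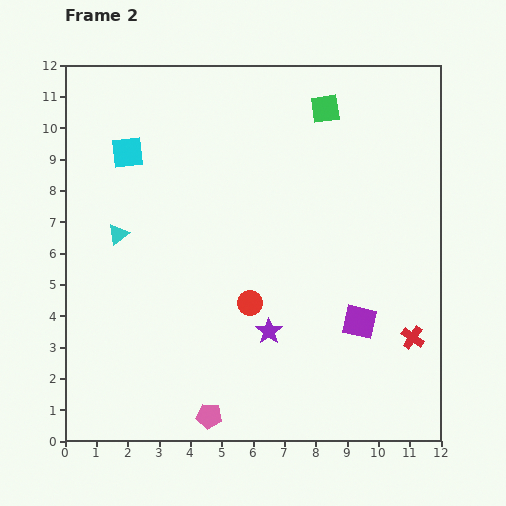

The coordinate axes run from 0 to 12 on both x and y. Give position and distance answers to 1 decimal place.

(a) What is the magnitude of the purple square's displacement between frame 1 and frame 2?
3.3

The purple square moved from (6.5, 2.3) to (9.4, 3.8), a distance of √(2.9² + 1.5²) ≈ 3.3.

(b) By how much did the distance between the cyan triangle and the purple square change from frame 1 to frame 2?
-0.4

Distance in frame 1: 8.6. Distance in frame 2: 8.2.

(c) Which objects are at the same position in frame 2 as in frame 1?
the pink pentagon, the red circle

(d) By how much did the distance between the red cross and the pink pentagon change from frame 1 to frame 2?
+3.0

Distance in frame 1: 4.0. Distance in frame 2: 7.0.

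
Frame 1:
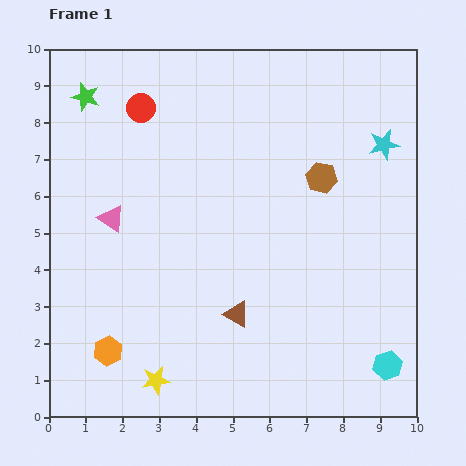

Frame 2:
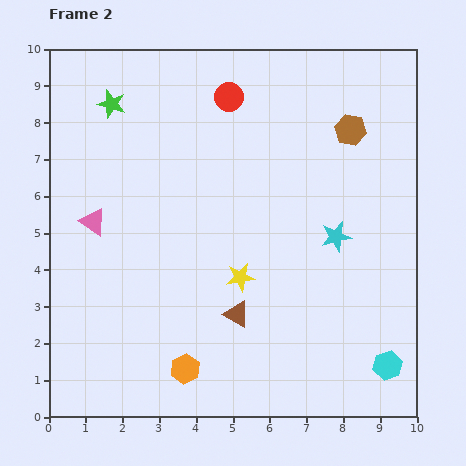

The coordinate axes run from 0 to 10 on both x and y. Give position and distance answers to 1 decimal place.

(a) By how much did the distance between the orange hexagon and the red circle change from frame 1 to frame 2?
+0.8

Distance in frame 1: 6.7. Distance in frame 2: 7.5.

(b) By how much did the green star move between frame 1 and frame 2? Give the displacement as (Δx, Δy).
(0.7, -0.2)

The green star was at (1.0, 8.7) in frame 1 and (1.7, 8.5) in frame 2.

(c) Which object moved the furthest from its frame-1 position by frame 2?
the yellow star

(moved 3.6; next 2.8)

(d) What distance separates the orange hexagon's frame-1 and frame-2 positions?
2.2

The orange hexagon moved from (1.6, 1.8) to (3.7, 1.3), a distance of √(2.1² + 0.5²) ≈ 2.2.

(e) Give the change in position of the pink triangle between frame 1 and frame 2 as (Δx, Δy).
(-0.5, -0.1)

The pink triangle was at (1.7, 5.4) in frame 1 and (1.2, 5.3) in frame 2.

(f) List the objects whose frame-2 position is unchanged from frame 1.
the brown triangle, the cyan hexagon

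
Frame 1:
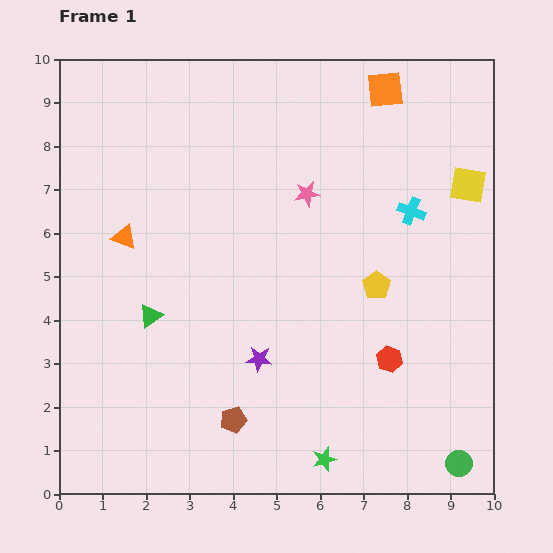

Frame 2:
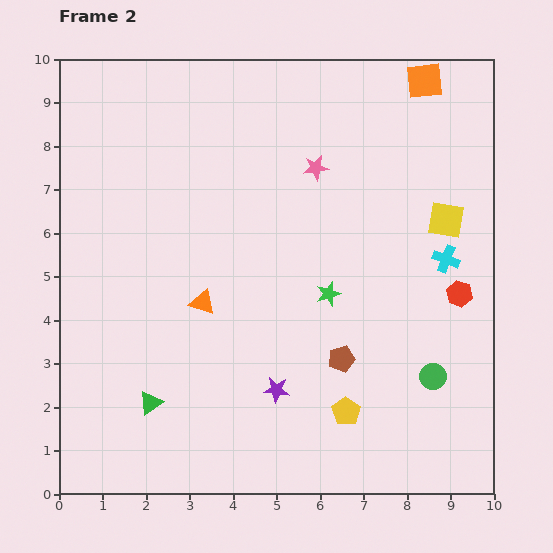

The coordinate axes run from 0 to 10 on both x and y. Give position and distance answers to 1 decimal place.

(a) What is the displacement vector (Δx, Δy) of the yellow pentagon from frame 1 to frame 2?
(-0.7, -2.9)

The yellow pentagon was at (7.3, 4.8) in frame 1 and (6.6, 1.9) in frame 2.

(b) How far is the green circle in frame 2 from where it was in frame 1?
2.1

The green circle moved from (9.2, 0.7) to (8.6, 2.7), a distance of √(0.6² + 2.0²) ≈ 2.1.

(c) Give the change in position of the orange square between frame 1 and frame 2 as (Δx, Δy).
(0.9, 0.2)

The orange square was at (7.5, 9.3) in frame 1 and (8.4, 9.5) in frame 2.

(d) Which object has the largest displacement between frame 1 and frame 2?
the green star

(moved 3.8; next 3.0)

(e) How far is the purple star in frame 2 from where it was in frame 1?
0.8

The purple star moved from (4.6, 3.1) to (5.0, 2.4), a distance of √(0.4² + 0.7²) ≈ 0.8.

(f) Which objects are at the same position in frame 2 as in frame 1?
none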